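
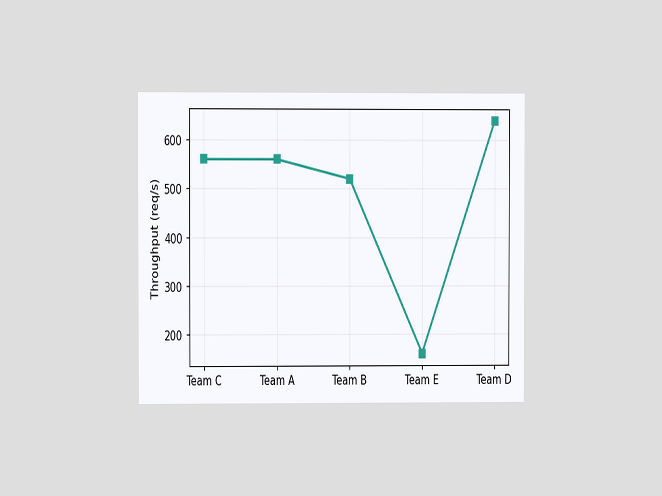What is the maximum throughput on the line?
The chart is viewed at a slight angle. The highest point is at Team D, and reading across to the y-axis gives 640req/s.

640req/s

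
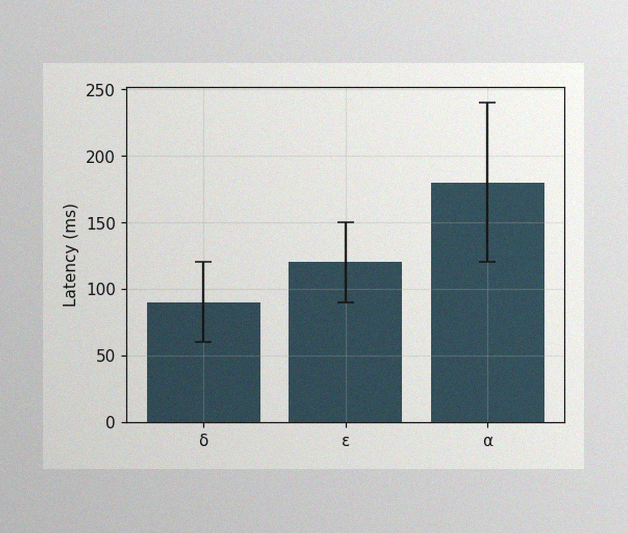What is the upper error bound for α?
The image has some photo noise and uneven lighting. The α bar's upper whisker reaches 240ms.

240ms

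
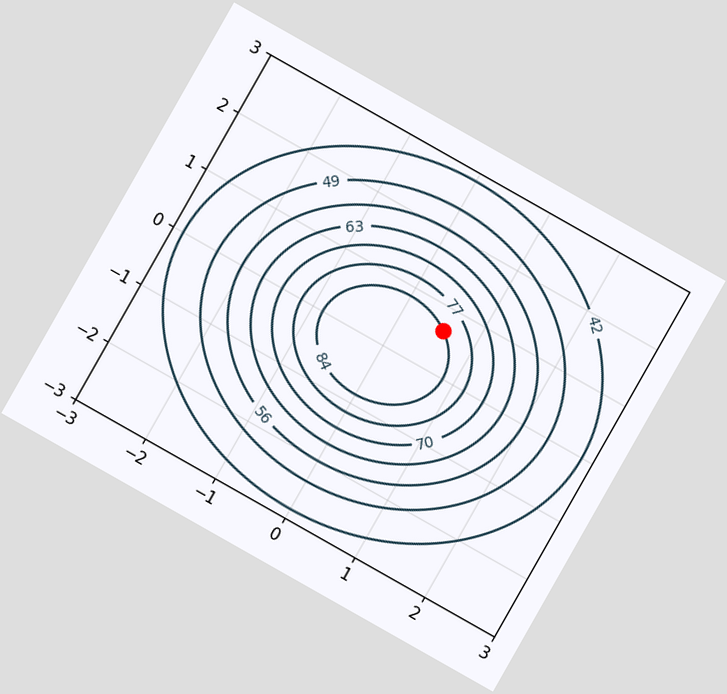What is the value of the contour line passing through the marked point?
84

The chart is tilted about 30° clockwise. The marked point sits on the contour labelled 84.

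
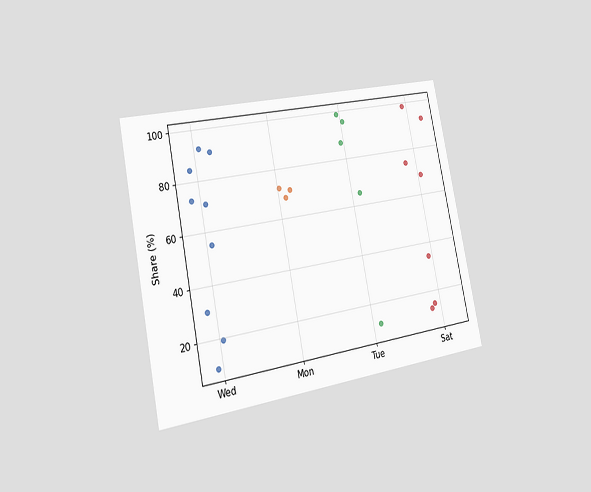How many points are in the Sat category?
7

The chart is tilted about 11° counter-clockwise and viewed slightly from the left. Counting the markers in the Sat column gives 7.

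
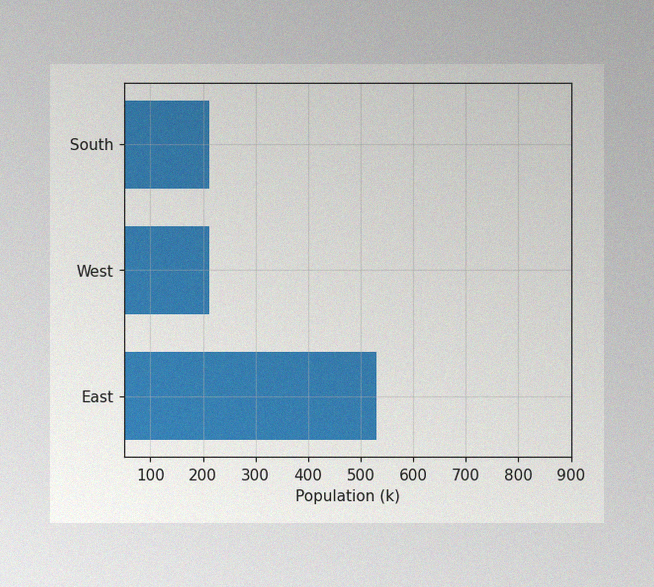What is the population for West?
212k

The image has some photo noise and uneven lighting. Reading along the chart's x-axis, the West bar reaches 212k.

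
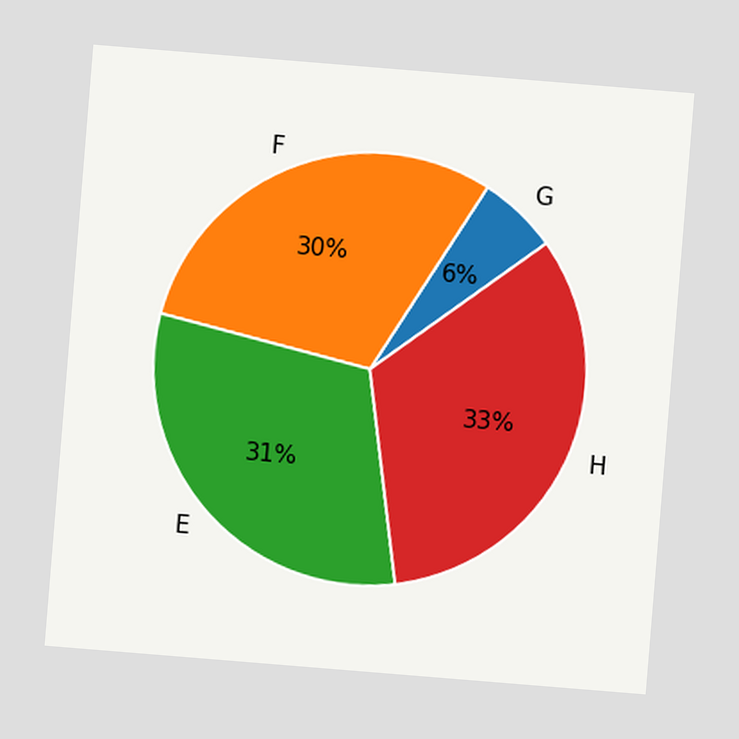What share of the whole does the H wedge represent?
The chart is tilted about 5° clockwise. The H slice takes up 33% of the pie.

33%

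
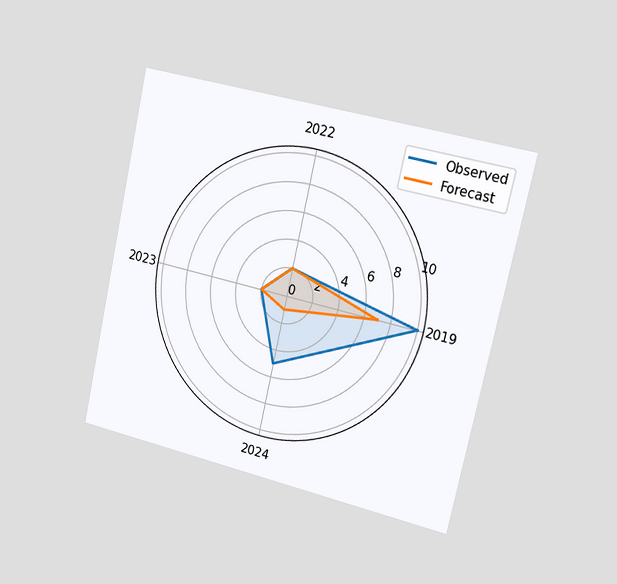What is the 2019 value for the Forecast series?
7

The chart is tilted about 12° clockwise and viewed slightly from the right. On the 2019 axis, Forecast reaches 7.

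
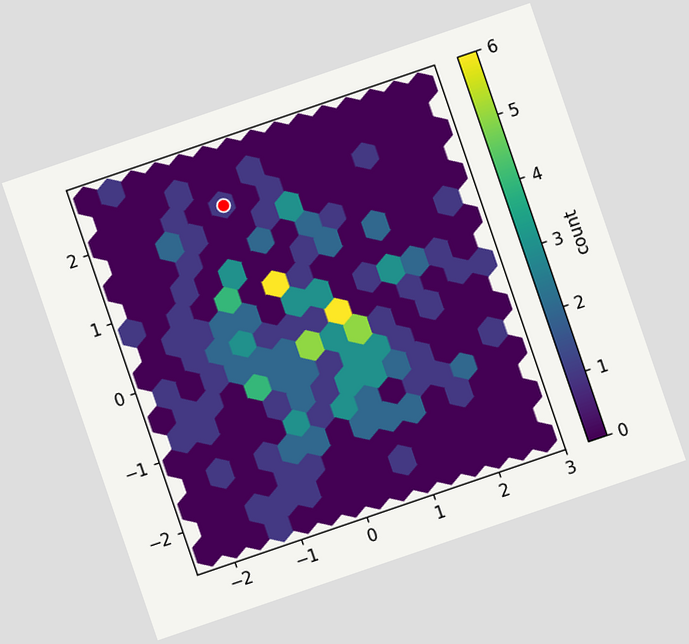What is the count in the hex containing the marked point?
1

The chart is tilted about 19° counter-clockwise. The marked hex reads 1 on the colorbar.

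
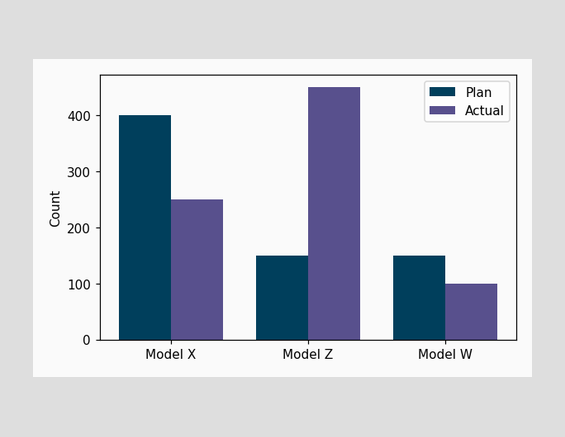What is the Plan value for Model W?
The Plan bar at Model W reaches 150 on the y-axis.

150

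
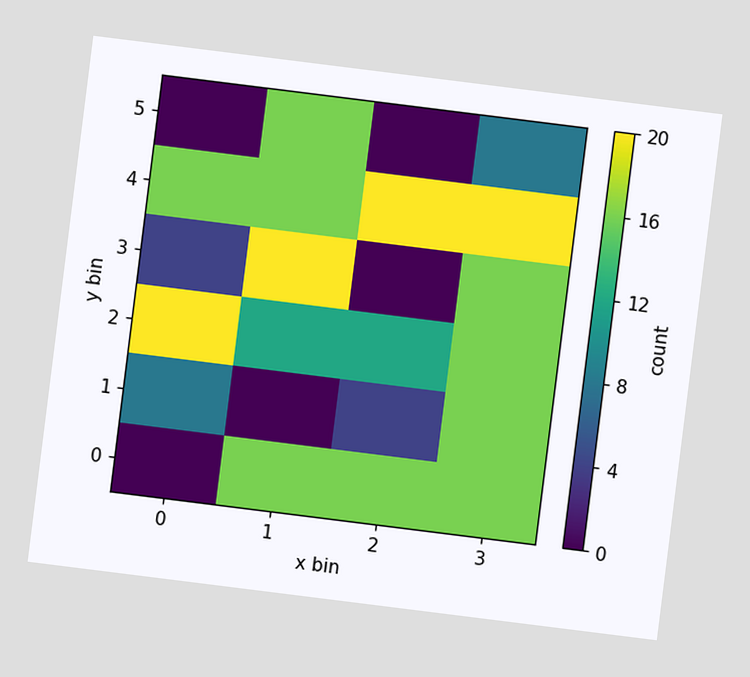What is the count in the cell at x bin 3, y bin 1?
The chart is tilted about 7° clockwise. Matching the cell (3, 1) against the colorbar gives 16.

16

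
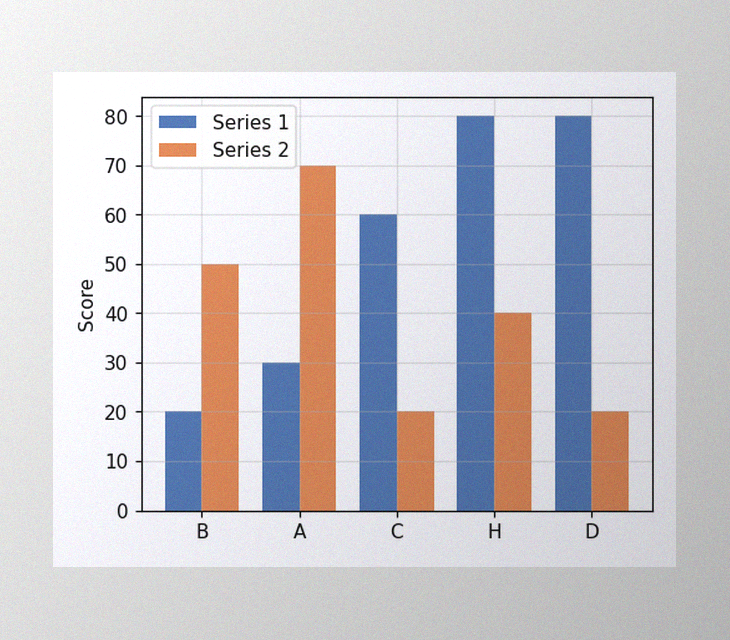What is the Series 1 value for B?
The image has some photo noise and uneven lighting. The Series 1 bar at B reaches 20 on the y-axis.

20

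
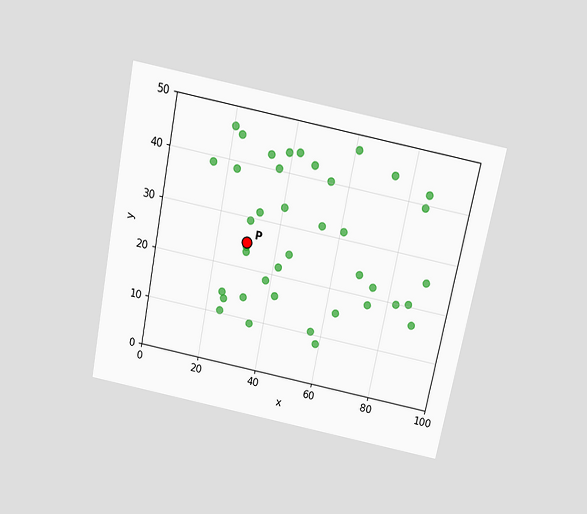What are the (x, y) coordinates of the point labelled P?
The chart is tilted about 11° clockwise and viewed slightly from above. Following the gridlines from P to each axis, P sits at (30, 25).

(30, 25)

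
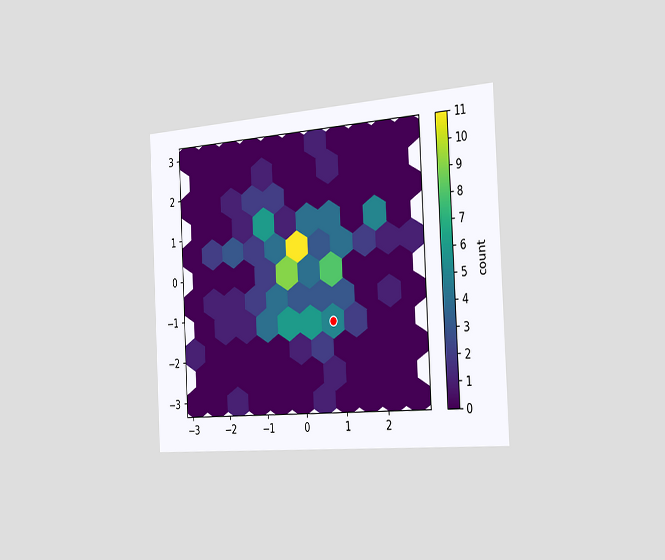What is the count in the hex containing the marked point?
The chart is tilted about 3° counter-clockwise and viewed slightly from the right. The marked hex reads 5 on the colorbar.

5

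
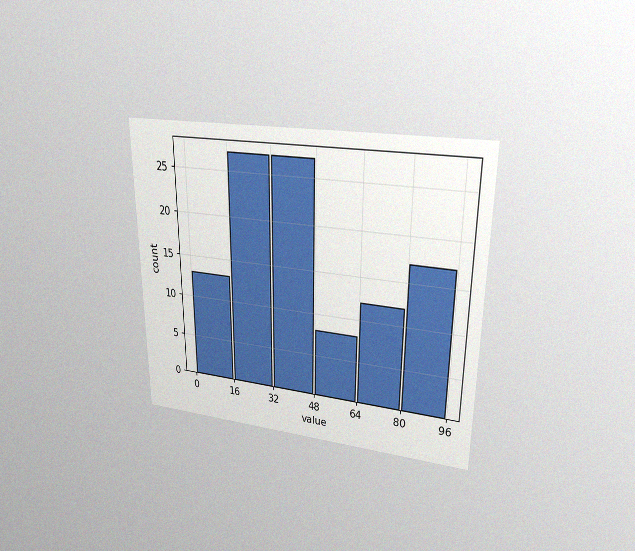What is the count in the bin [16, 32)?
27

The chart is viewed at a slight angle, with some photo noise. The [16, 32) bin has height 27.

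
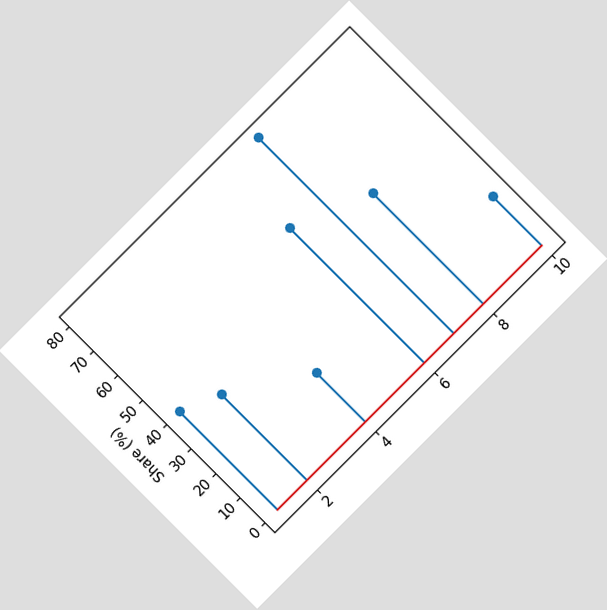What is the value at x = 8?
The chart is tilted about 45° counter-clockwise. The stem at x=8 reaches 45%.

45%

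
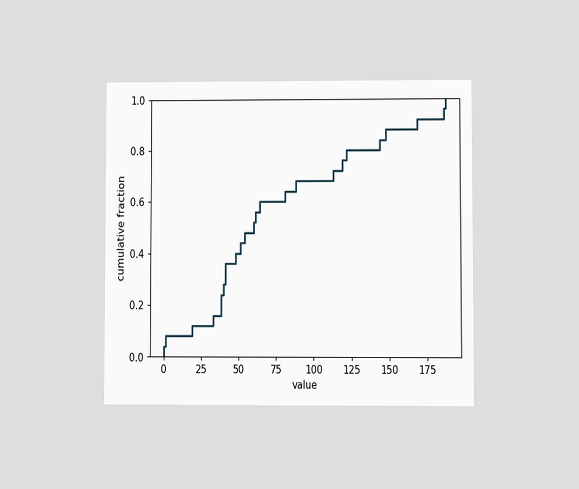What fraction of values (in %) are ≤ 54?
48%

The chart is viewed at a slight angle. At x=54 the ECDF step is at 48%.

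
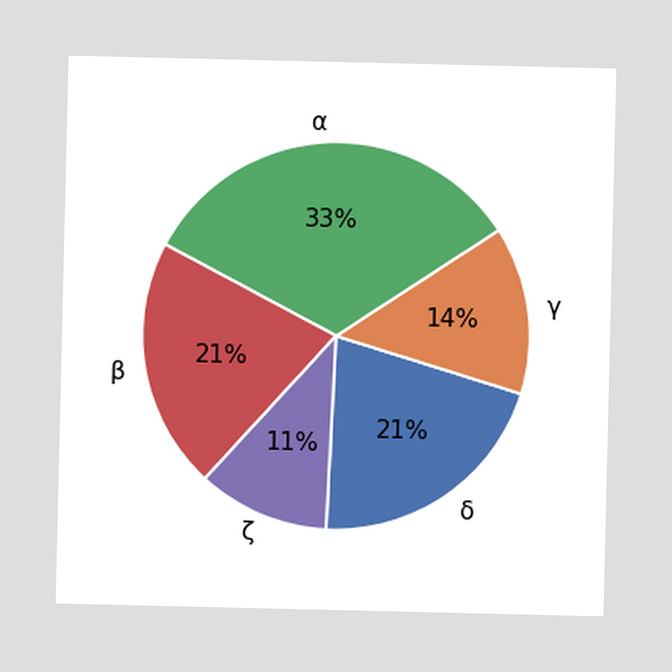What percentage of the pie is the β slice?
The β slice takes up 21% of the pie.

21%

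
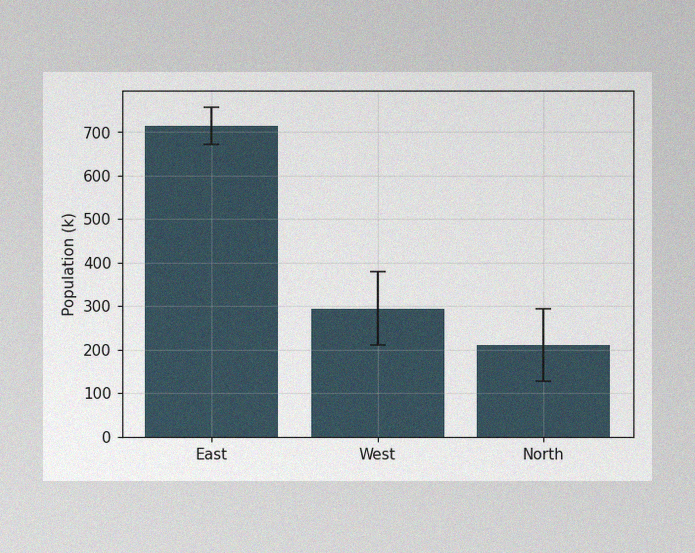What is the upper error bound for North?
The image has some photo noise and uneven lighting. The North bar's upper whisker reaches 294k.

294k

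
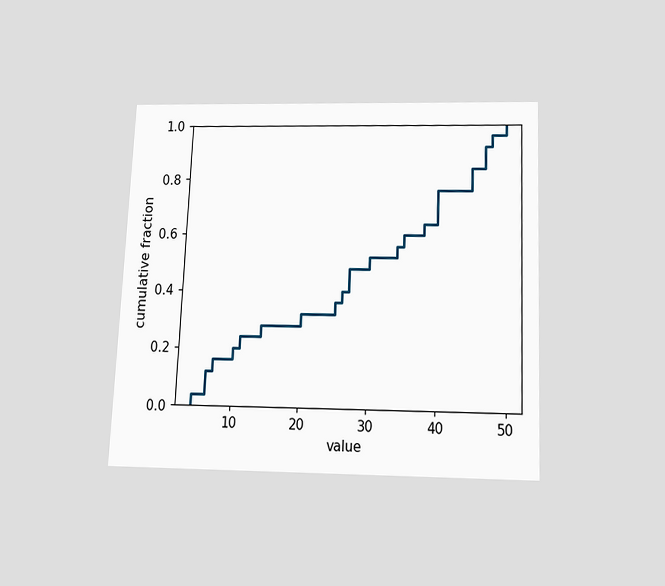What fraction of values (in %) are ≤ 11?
The chart is tilted about 2° clockwise and viewed slightly from below. At x=11 the ECDF step is at 24%.

24%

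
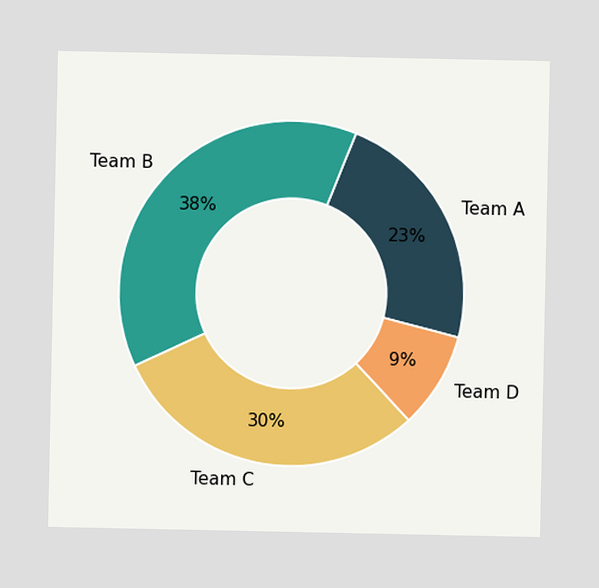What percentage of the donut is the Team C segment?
30%

The Team C segment takes up 30% of the ring.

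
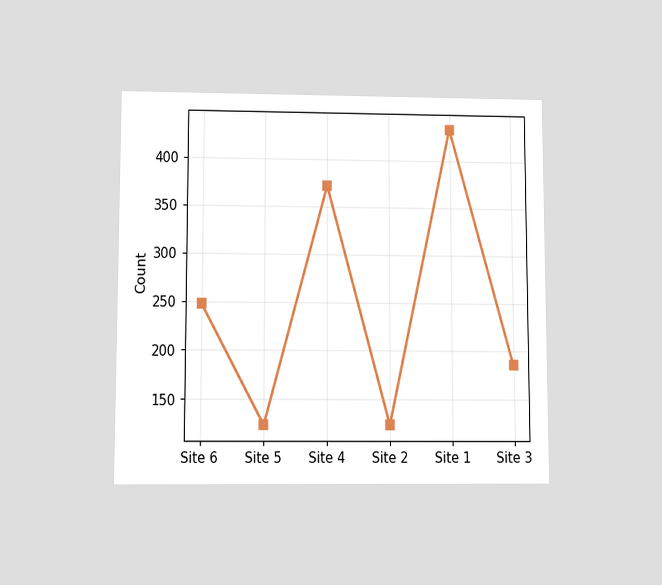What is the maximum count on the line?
434

The chart is viewed slightly from below. The highest point is at Site 1, and reading across to the y-axis gives 434.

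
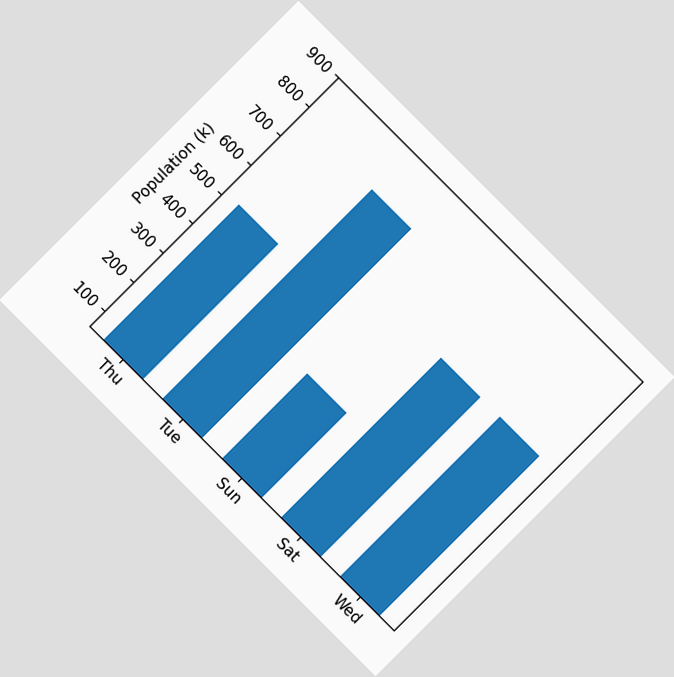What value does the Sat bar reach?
The chart is tilted about 45° clockwise. Reading along the chart's y-axis, the Sat bar reaches 595k.

595k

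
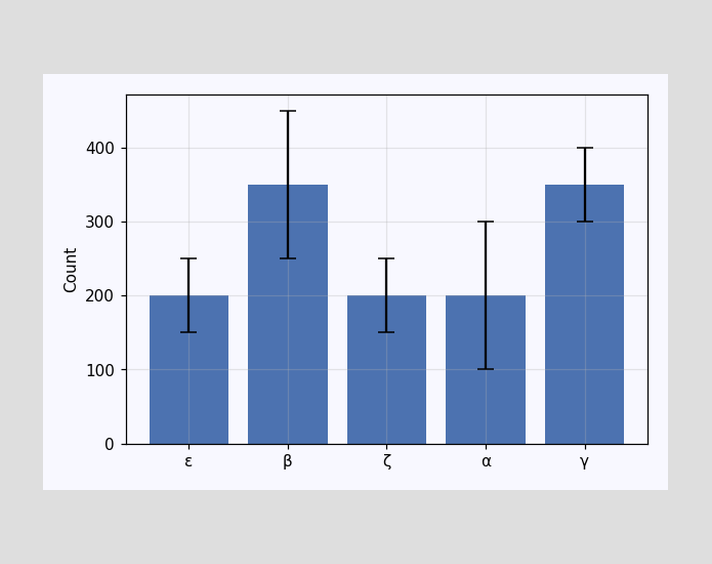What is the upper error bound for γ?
400

The γ bar's upper whisker reaches 400.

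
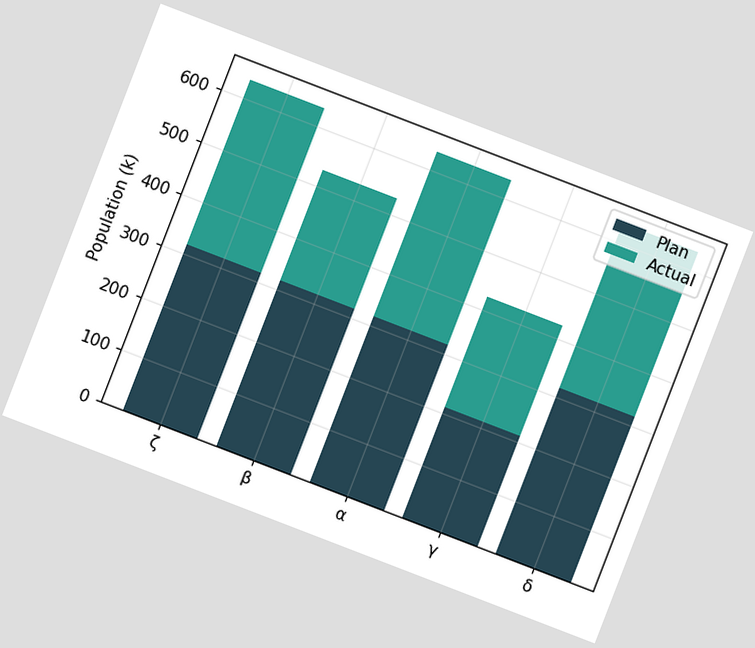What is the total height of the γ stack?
424k

The chart is tilted about 21° clockwise. The γ stack's top reaches 424k on the y-axis.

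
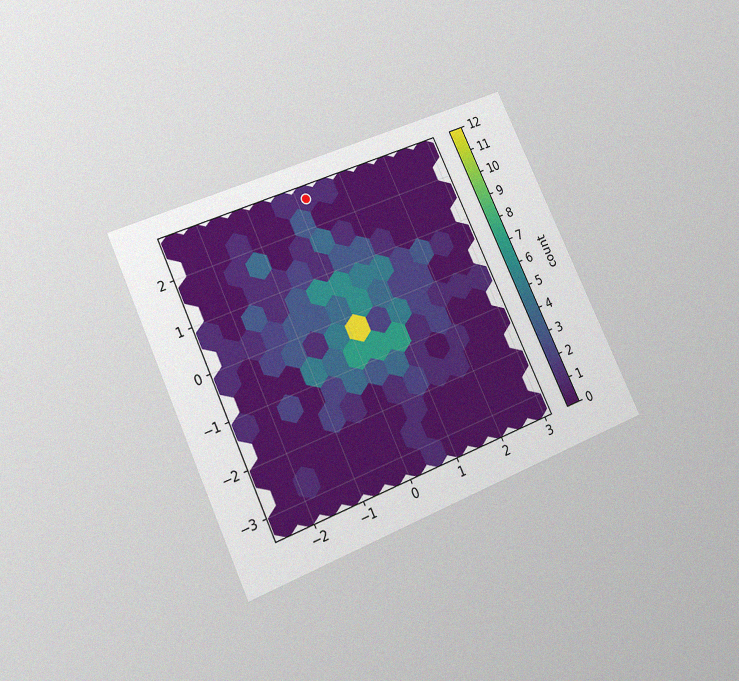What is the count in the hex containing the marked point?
The chart is tilted about 25° counter-clockwise and viewed at a slight angle, with some photo noise. The marked hex reads 1 on the colorbar.

1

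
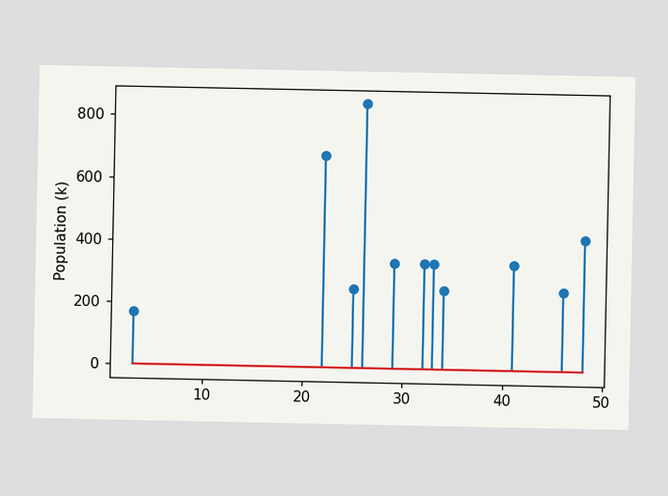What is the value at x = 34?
255k

The stem at x=34 reaches 255k.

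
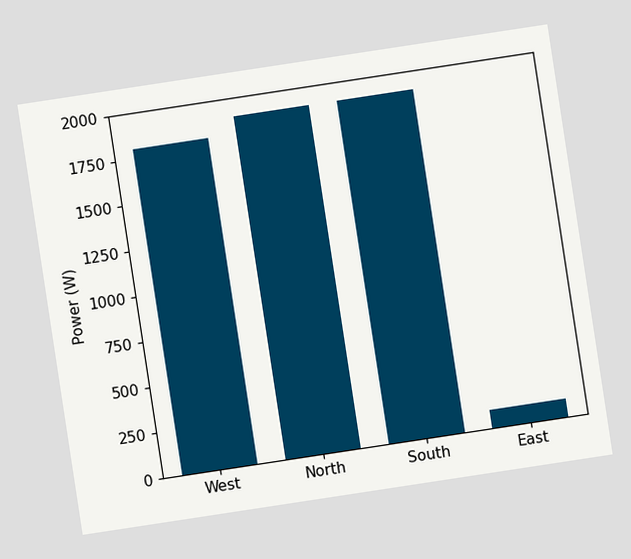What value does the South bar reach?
1900W

The chart is tilted about 9° counter-clockwise. Reading along the chart's y-axis, the South bar reaches 1900W.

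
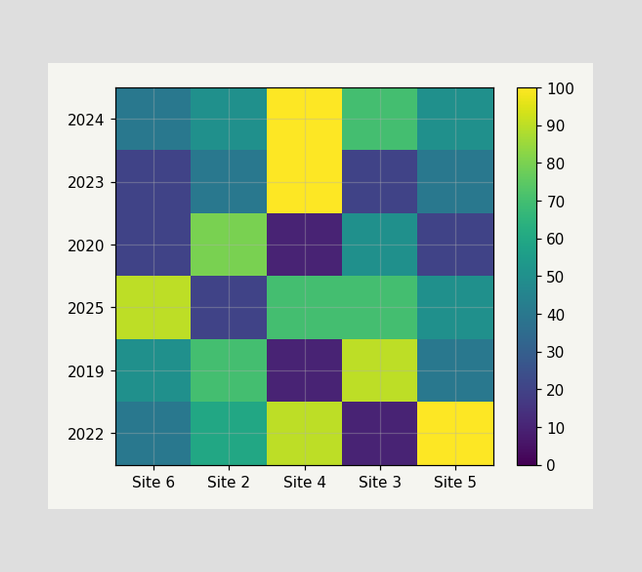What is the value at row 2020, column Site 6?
20

Matching cell (2020, Site 6) against the colorbar gives 20.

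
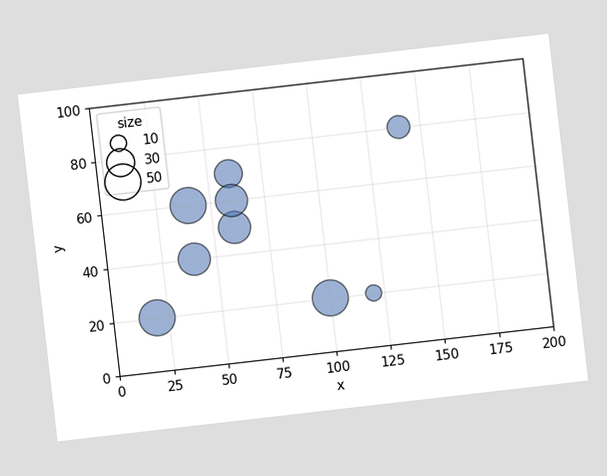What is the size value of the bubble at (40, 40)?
40

The chart is tilted about 7° counter-clockwise. Matching the bubble at (40, 40) against the size legend gives 40.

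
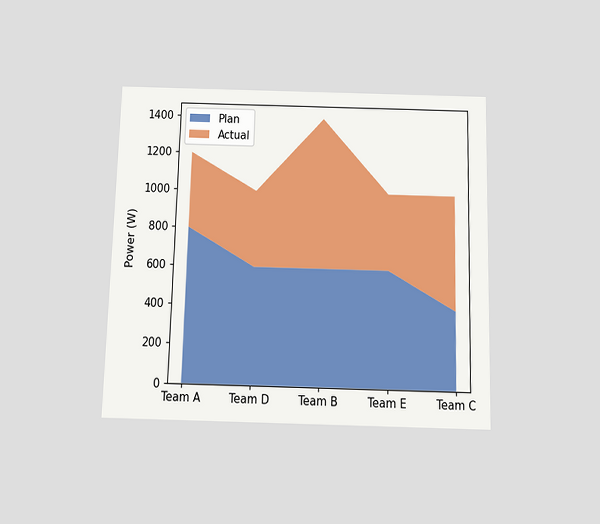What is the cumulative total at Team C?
The chart is viewed slightly from below. The stacked total at Team C reaches 1000W.

1000W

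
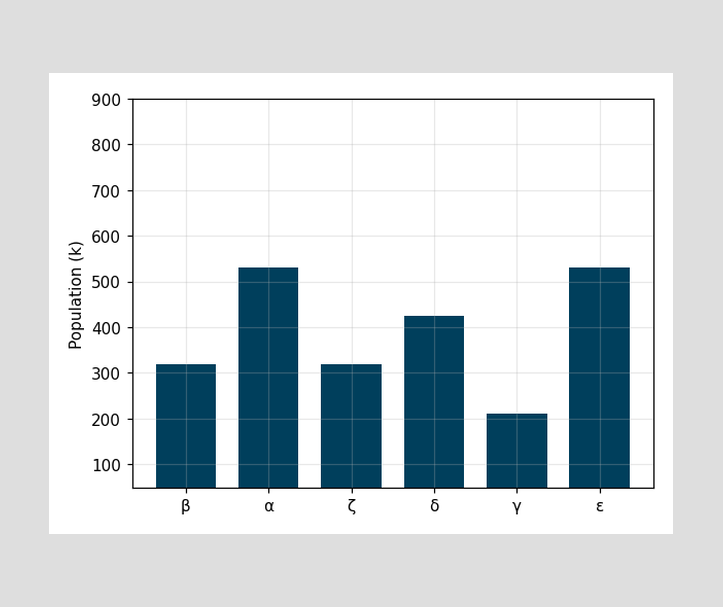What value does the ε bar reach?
Reading along the chart's y-axis, the ε bar reaches 530k.

530k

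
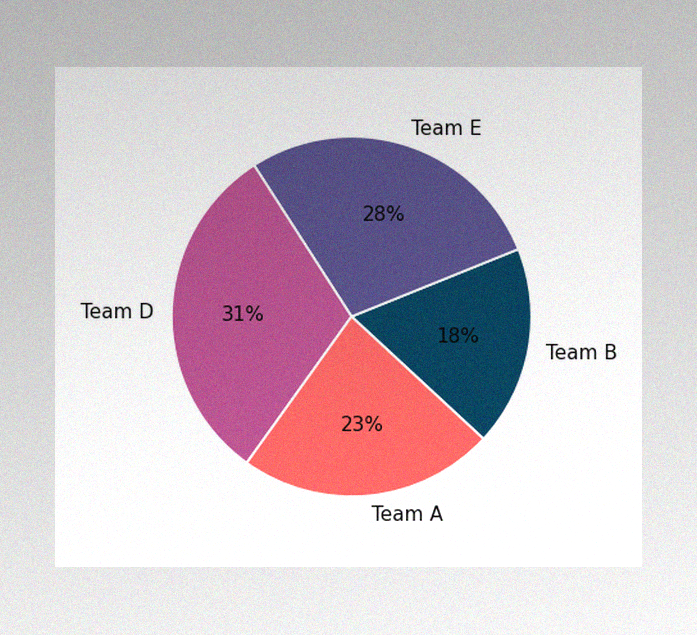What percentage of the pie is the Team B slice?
The image has some photo noise and uneven lighting. The Team B slice takes up 18% of the pie.

18%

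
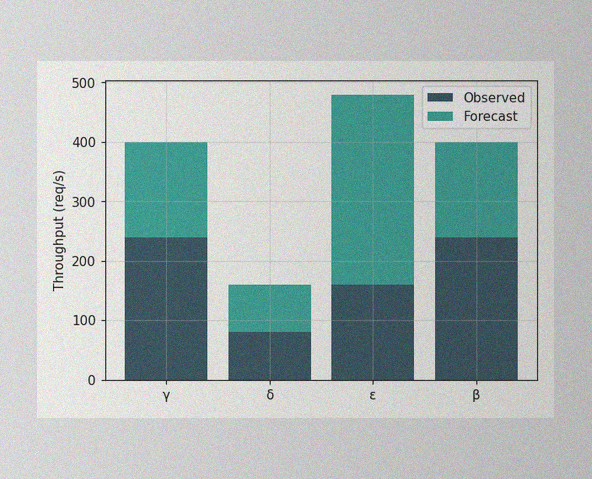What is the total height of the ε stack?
The image has some photo noise and uneven lighting. The ε stack's top reaches 480req/s on the y-axis.

480req/s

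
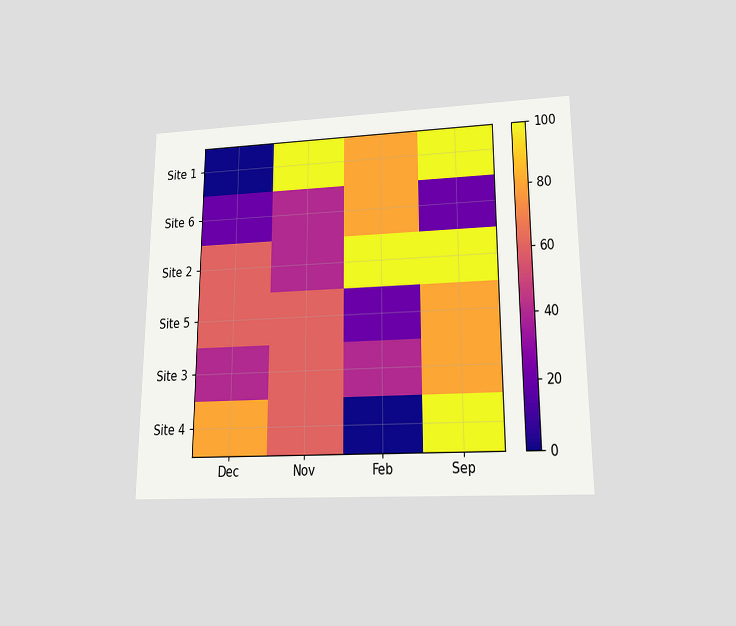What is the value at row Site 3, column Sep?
80

The chart is viewed slightly from below. Matching cell (Site 3, Sep) against the colorbar gives 80.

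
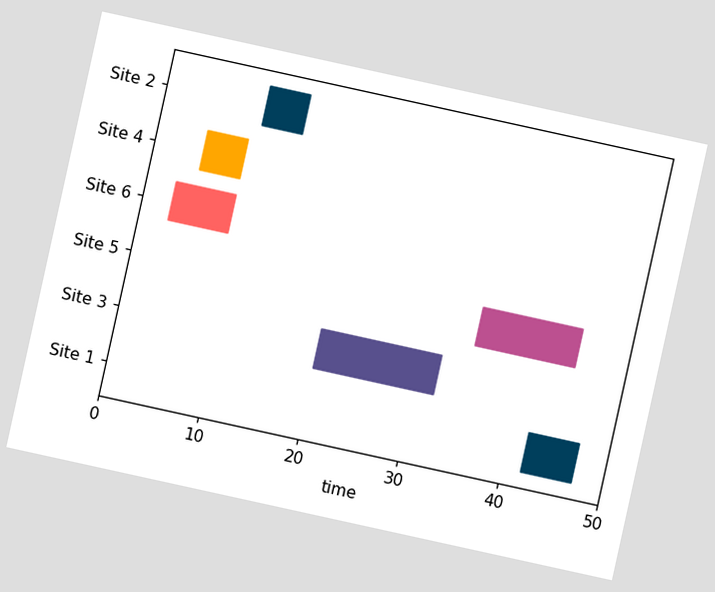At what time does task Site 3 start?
The chart is tilted about 12° clockwise. The Site 3 bar begins at t=20.

20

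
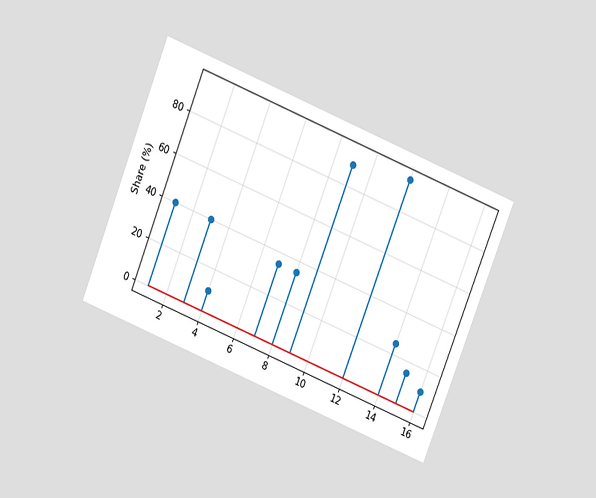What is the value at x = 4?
The chart is tilted about 22° clockwise and viewed at a slight angle. The stem at x=4 reaches 10%.

10%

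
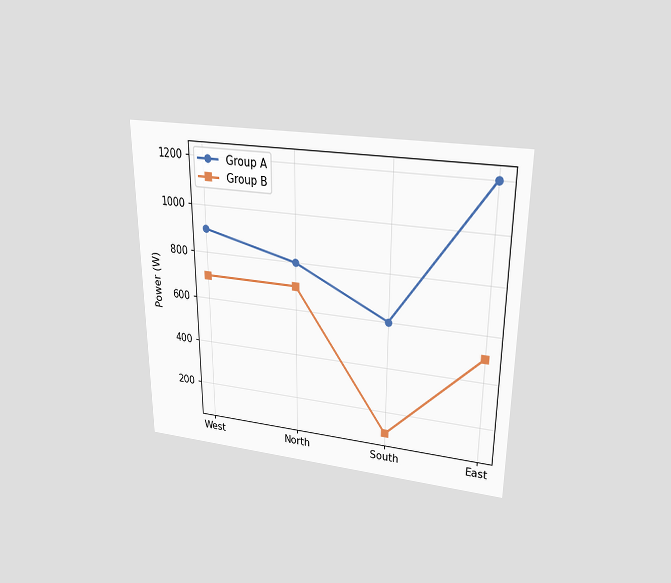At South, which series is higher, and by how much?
The chart is viewed slightly from above. At South, Group A sits above the other line by 500W.

Group A, by 500W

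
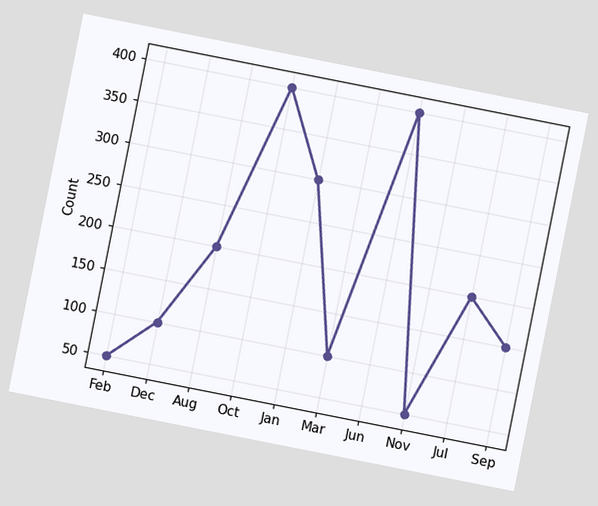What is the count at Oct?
400

The chart is tilted about 11° clockwise. At Oct, the line is at 400.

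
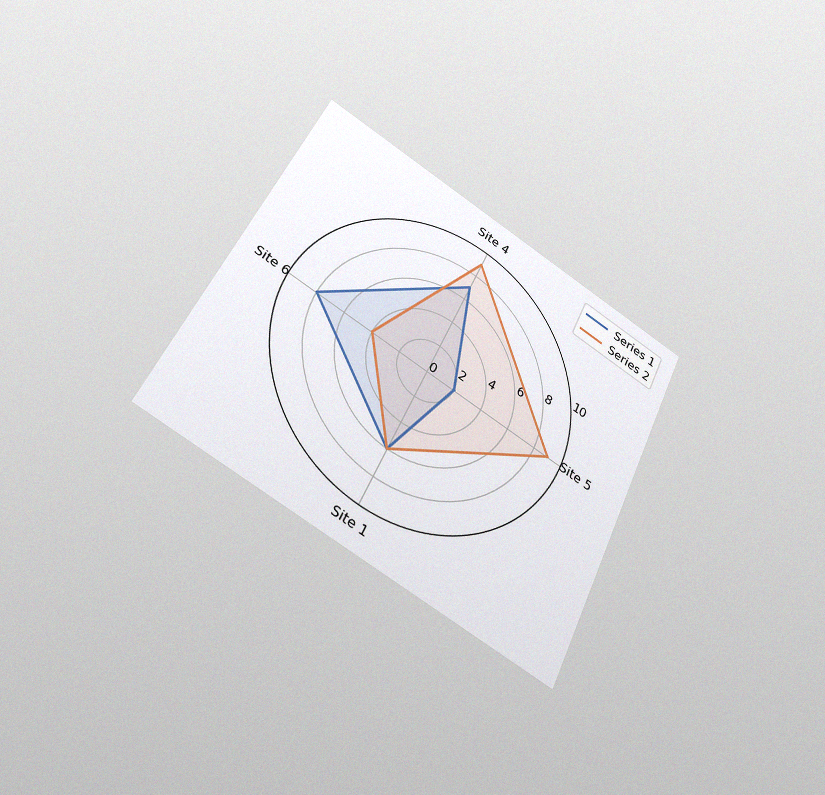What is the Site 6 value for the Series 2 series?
The chart is tilted about 25° clockwise and viewed slightly from below, with some photo noise. On the Site 6 axis, Series 2 reaches 4.

4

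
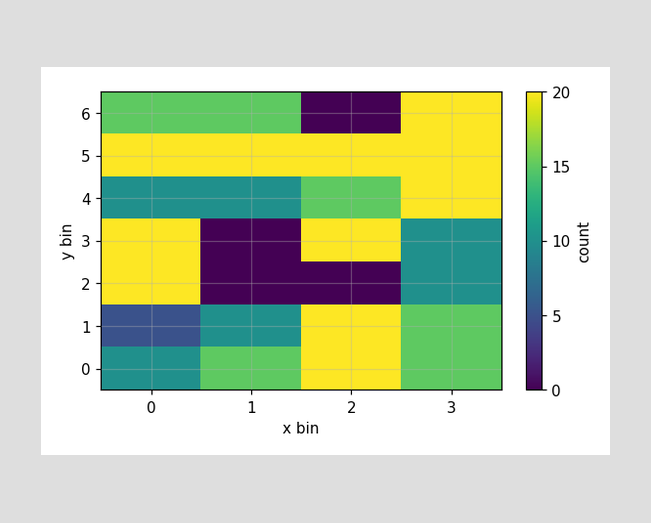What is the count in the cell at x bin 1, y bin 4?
10

Matching the cell (1, 4) against the colorbar gives 10.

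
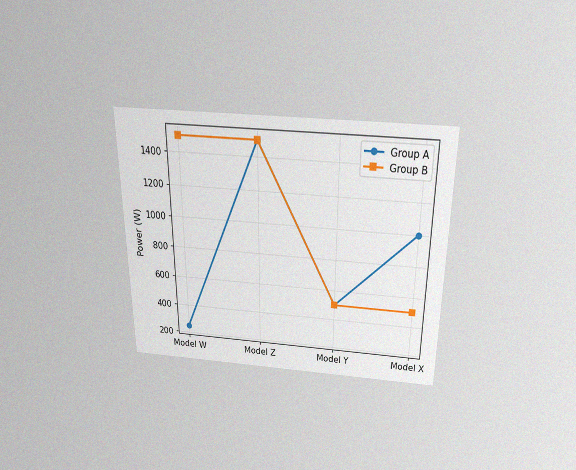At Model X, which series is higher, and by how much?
The chart is viewed slightly from above, with some photo noise. At Model X, Group A sits above the other line by 500W.

Group A, by 500W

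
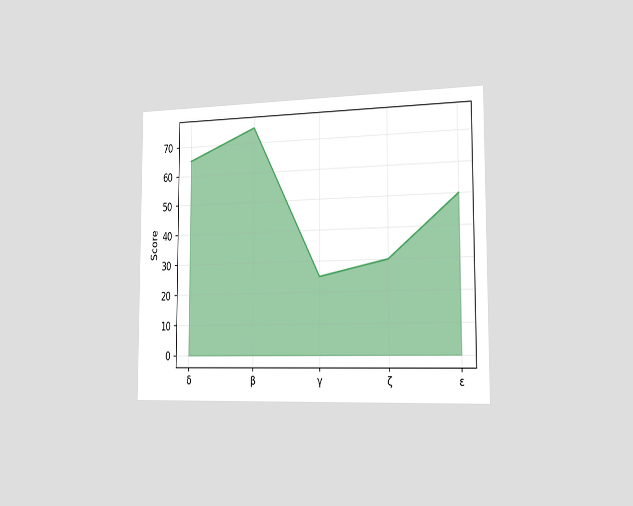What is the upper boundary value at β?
The chart is viewed slightly from the right. At β the upper boundary is at 75.

75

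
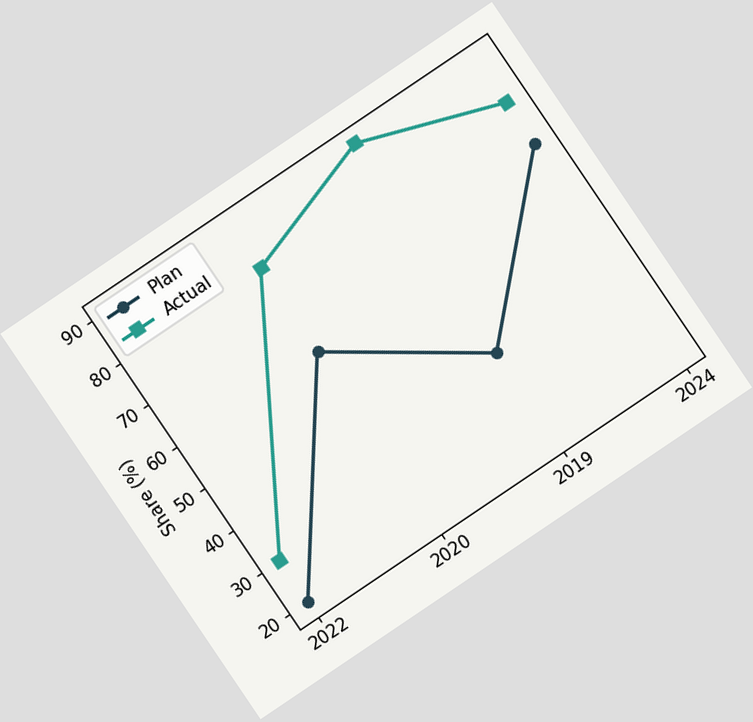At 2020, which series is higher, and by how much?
The chart is tilted about 34° counter-clockwise. At 2020, Actual sits above the other line by 20%.

Actual, by 20%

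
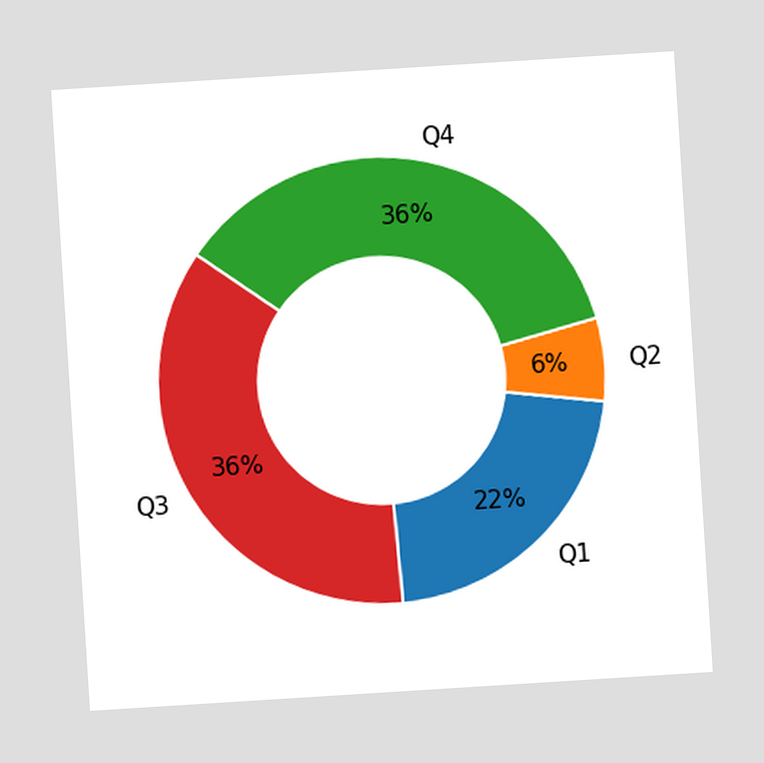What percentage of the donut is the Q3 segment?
36%

The chart is tilted about 4° counter-clockwise. The Q3 segment takes up 36% of the ring.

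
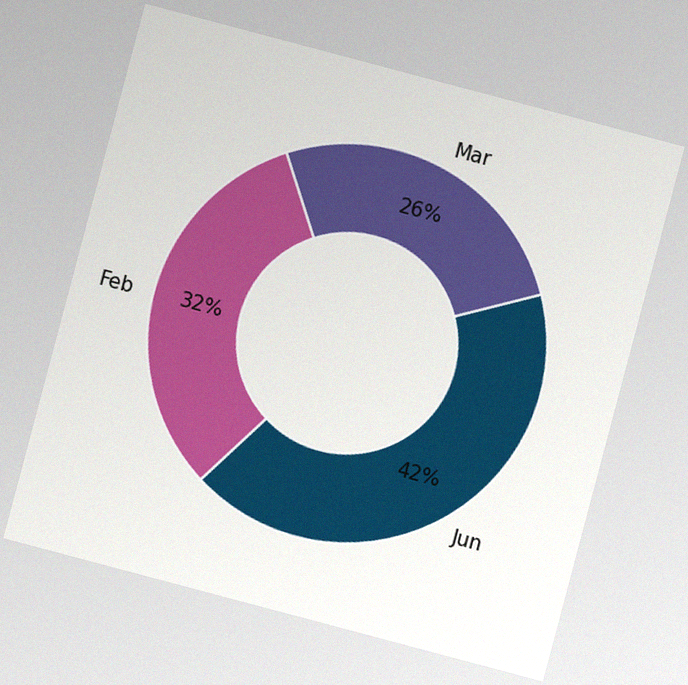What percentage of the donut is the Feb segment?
32%

The chart is tilted about 15° clockwise, with some photo noise. The Feb segment takes up 32% of the ring.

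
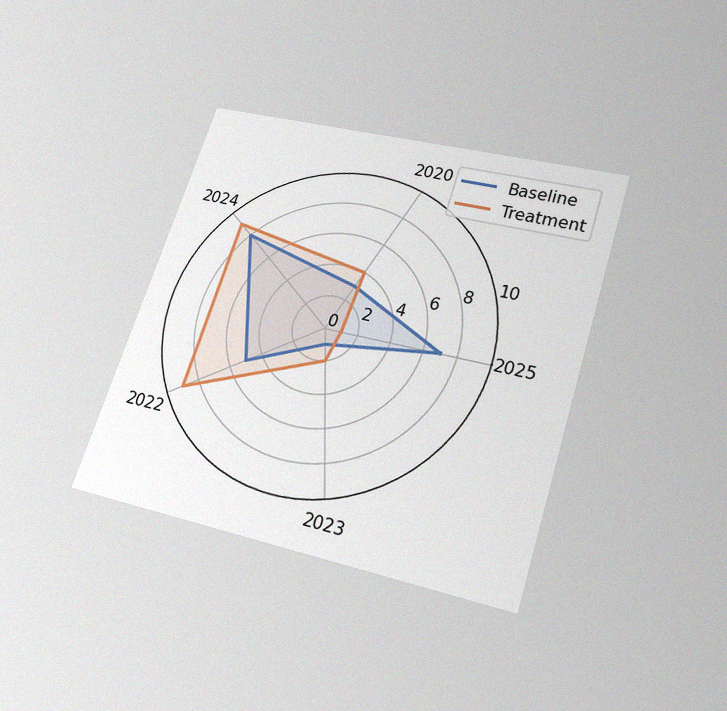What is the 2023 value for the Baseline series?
1

The chart is tilted about 18° clockwise and viewed slightly from below, with some photo noise. On the 2023 axis, Baseline reaches 1.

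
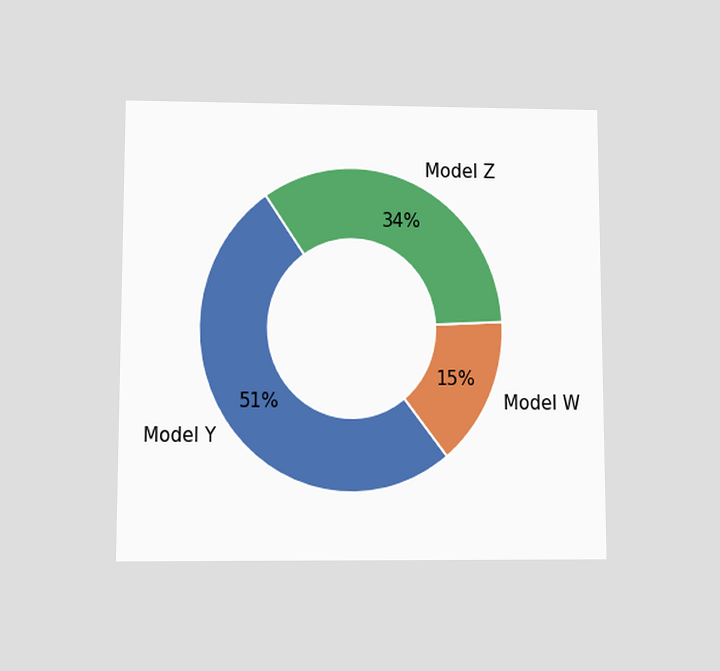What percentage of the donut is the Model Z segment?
34%

The chart is viewed slightly from below. The Model Z segment takes up 34% of the ring.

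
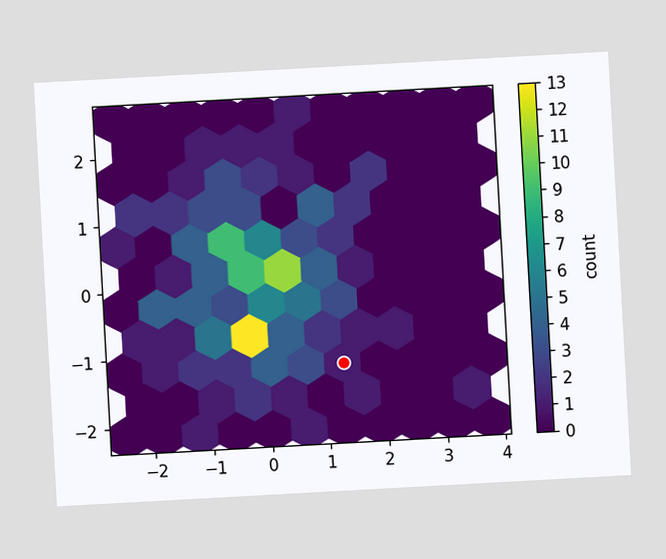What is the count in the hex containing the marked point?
1

The chart is tilted about 3° counter-clockwise. The marked hex reads 1 on the colorbar.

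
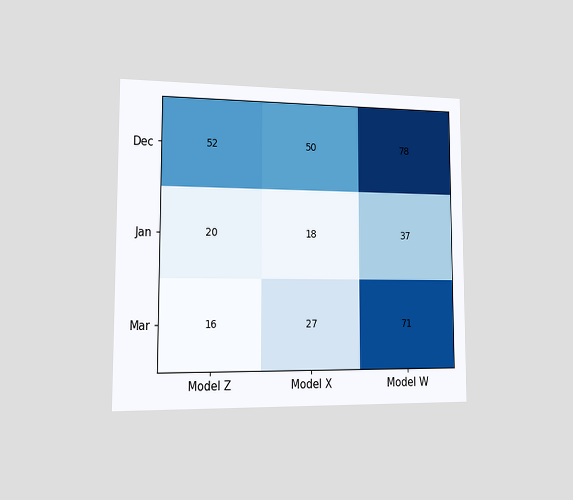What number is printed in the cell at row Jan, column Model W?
37

The chart is viewed slightly from the left. The (Jan, Model W) cell reads 37.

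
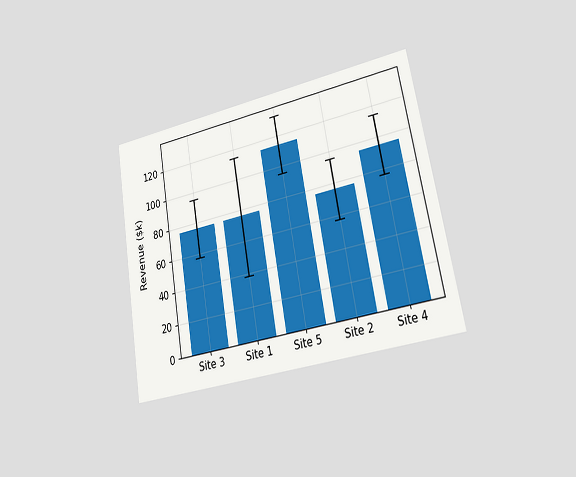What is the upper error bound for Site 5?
$133k

The chart is tilted about 10° counter-clockwise and viewed slightly from the right. The Site 5 bar's upper whisker reaches $133k.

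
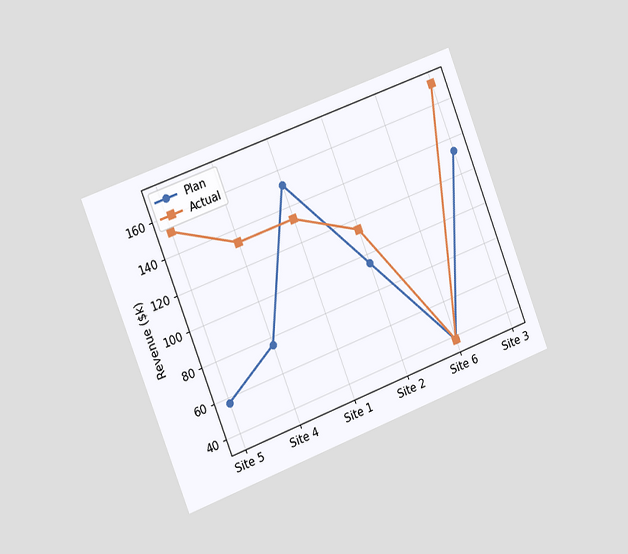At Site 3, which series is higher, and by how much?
Actual, by $38k

The chart is tilted about 21° counter-clockwise and viewed slightly from the left. At Site 3, Actual sits above the other line by $38k.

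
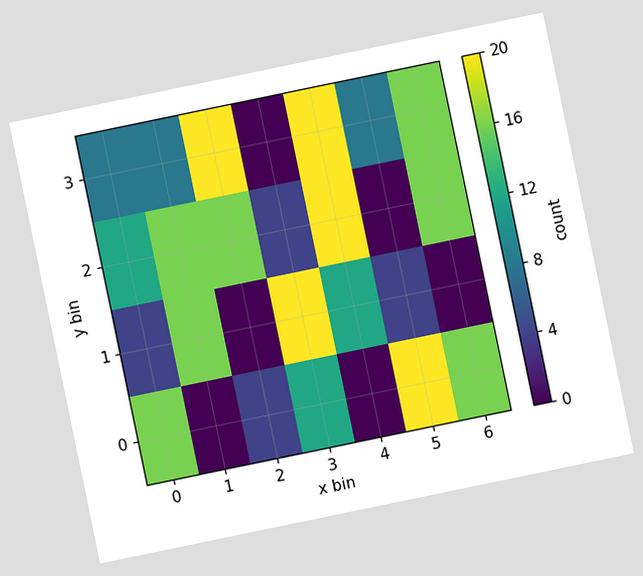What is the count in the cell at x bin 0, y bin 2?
The chart is tilted about 12° counter-clockwise. Matching the cell (0, 2) against the colorbar gives 12.

12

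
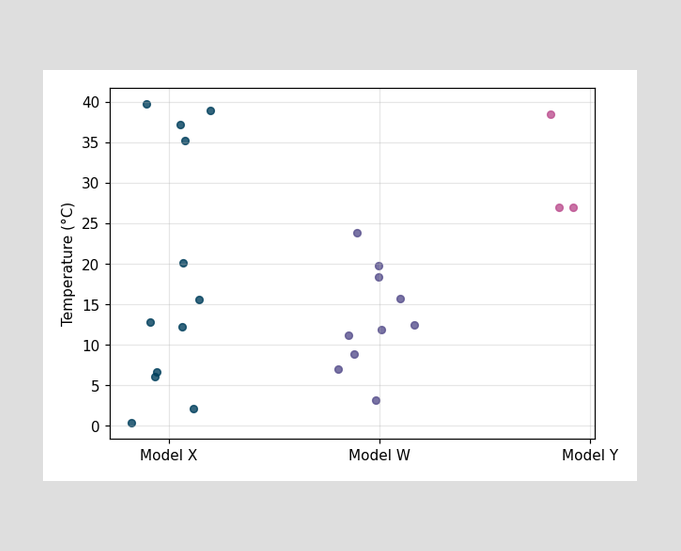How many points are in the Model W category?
Counting the markers in the Model W column gives 10.

10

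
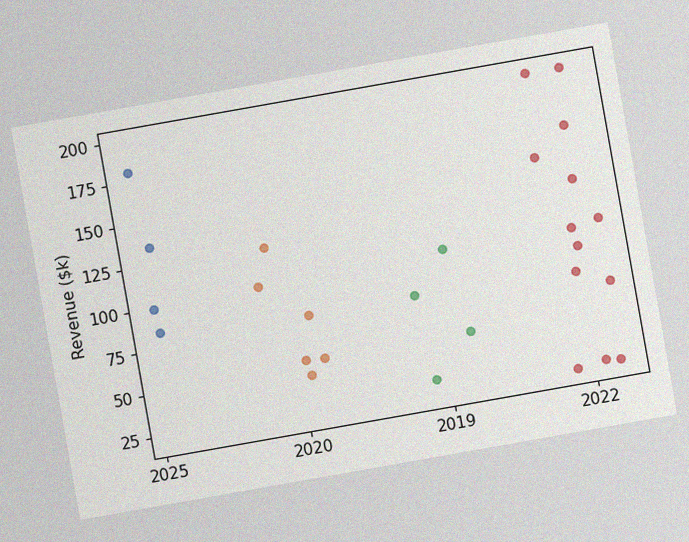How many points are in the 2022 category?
13

The chart is tilted about 10° counter-clockwise, with some photo noise. Counting the markers in the 2022 column gives 13.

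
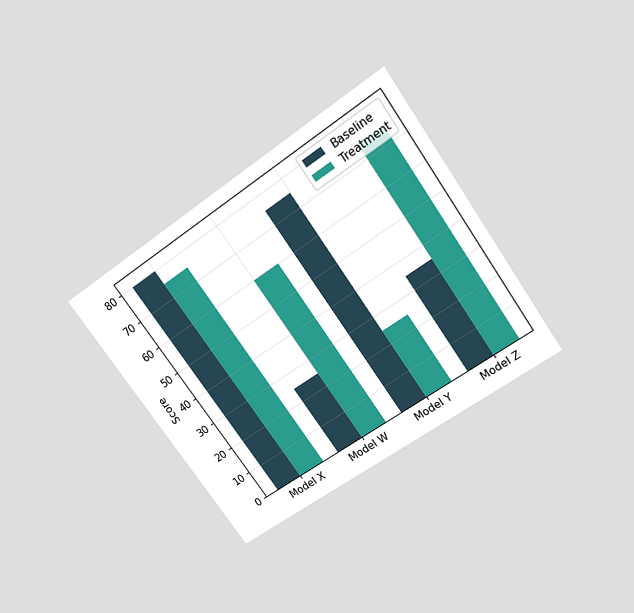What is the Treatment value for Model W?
The chart is tilted about 35° counter-clockwise and viewed slightly from above. The Treatment bar at Model W reaches 60 on the y-axis.

60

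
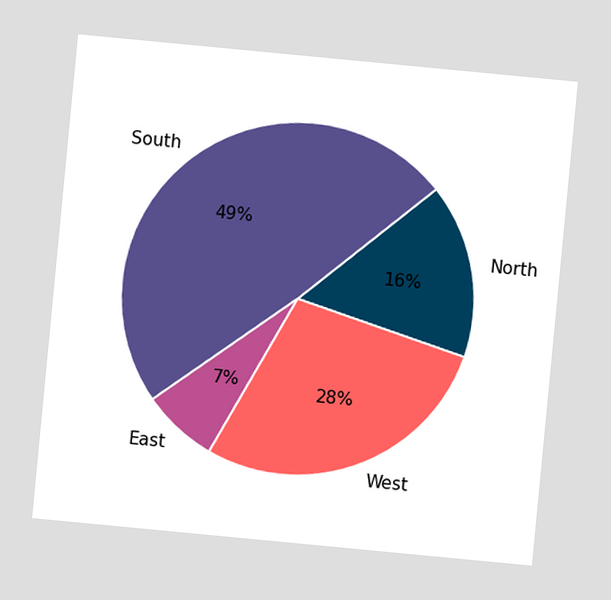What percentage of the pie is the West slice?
28%

The chart is tilted about 5° clockwise. The West slice takes up 28% of the pie.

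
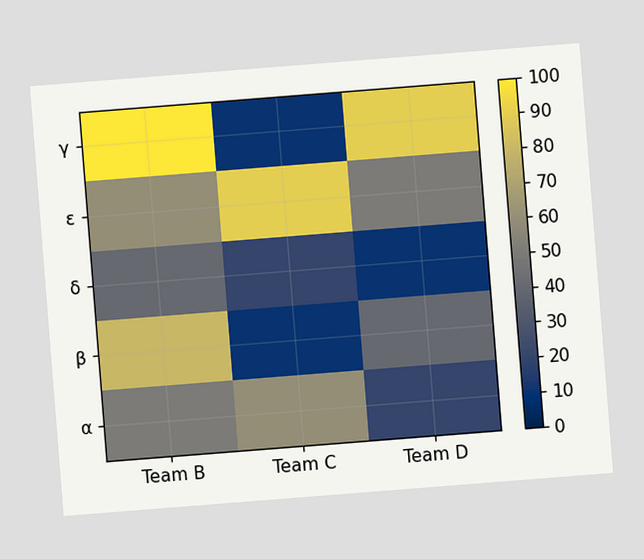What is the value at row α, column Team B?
The chart is tilted about 4° counter-clockwise. Matching cell (α, Team B) against the colorbar gives 50.

50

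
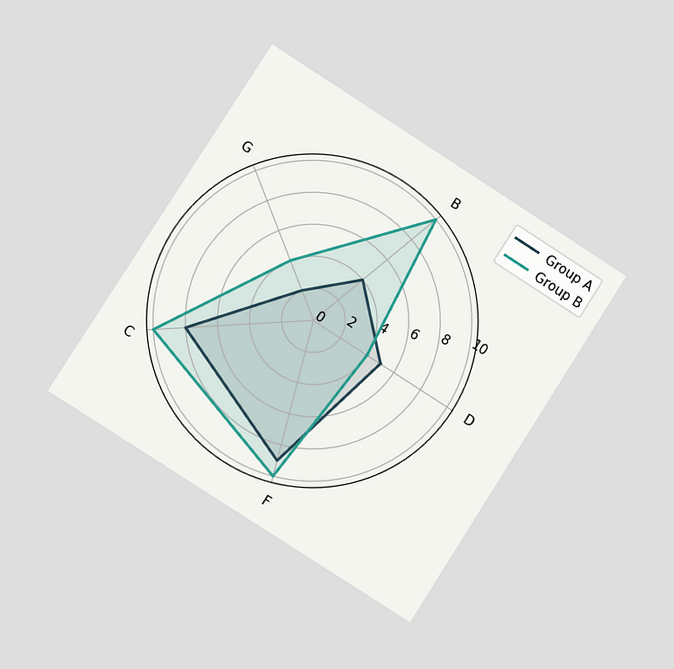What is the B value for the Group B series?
The chart is tilted about 33° clockwise and viewed at a slight angle. On the B axis, Group B reaches 10.

10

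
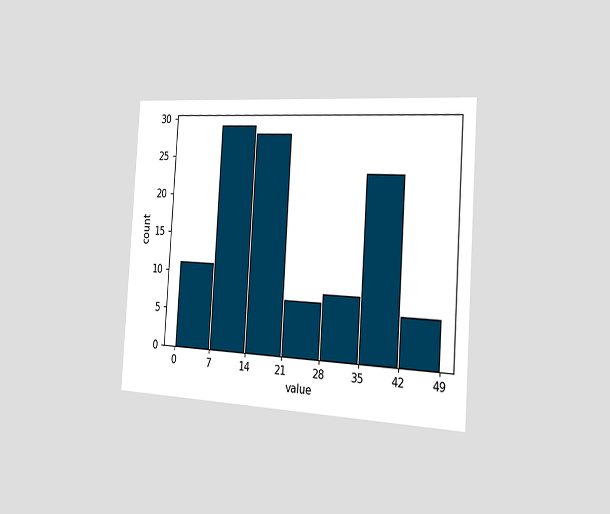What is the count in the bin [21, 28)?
7

The chart is tilted about 4° clockwise and viewed slightly from the right. The [21, 28) bin has height 7.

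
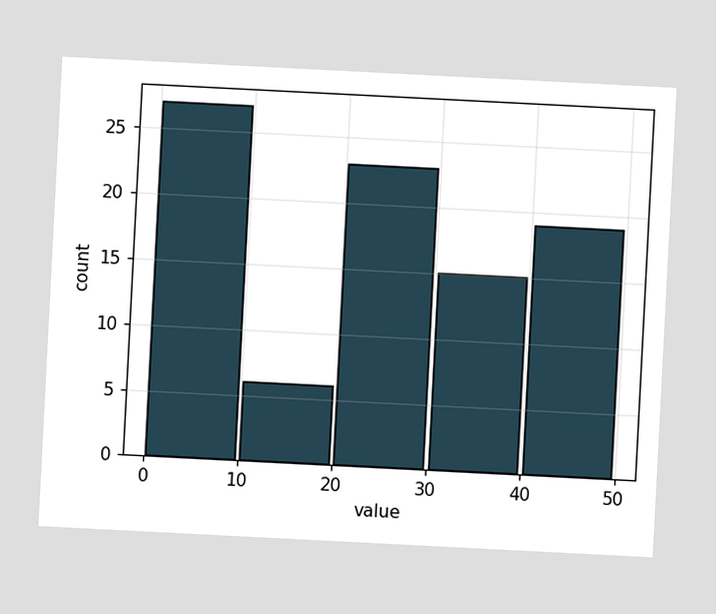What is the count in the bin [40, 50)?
19

The chart is tilted about 3° clockwise. The [40, 50) bin has height 19.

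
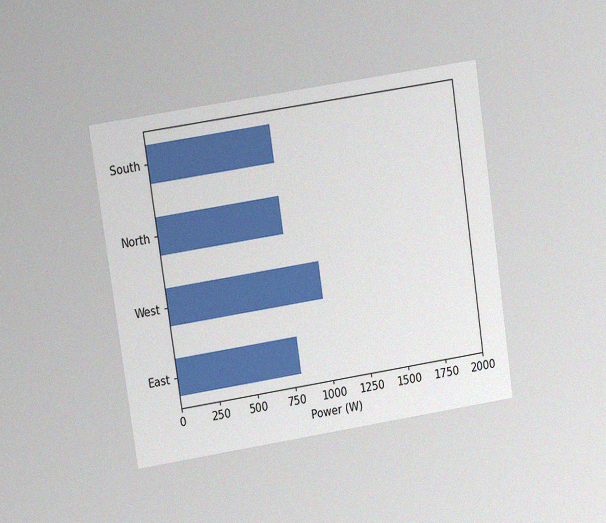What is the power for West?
1000W

The chart is tilted about 8° counter-clockwise and viewed at a slight angle, with some photo noise. Reading along the chart's x-axis, the West bar reaches 1000W.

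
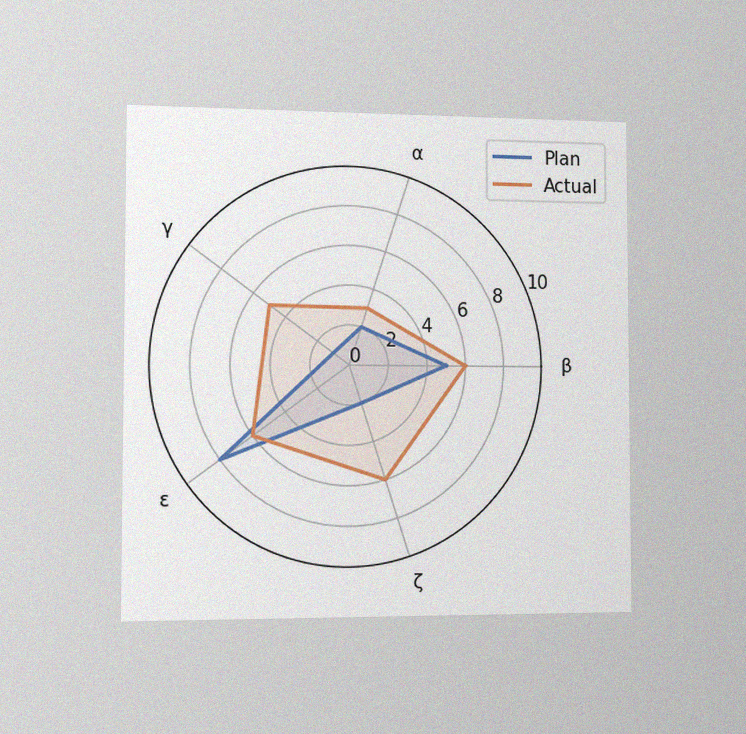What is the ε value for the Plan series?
8

The chart is viewed slightly from the left, with some photo noise. On the ε axis, Plan reaches 8.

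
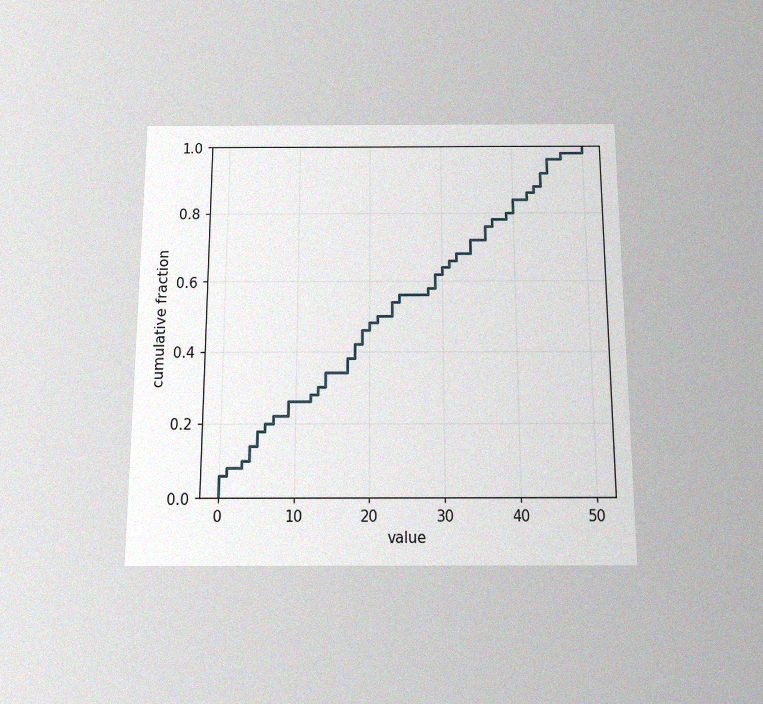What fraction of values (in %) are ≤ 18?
The chart is viewed slightly from below, with some photo noise. At x=18 the ECDF step is at 42%.

42%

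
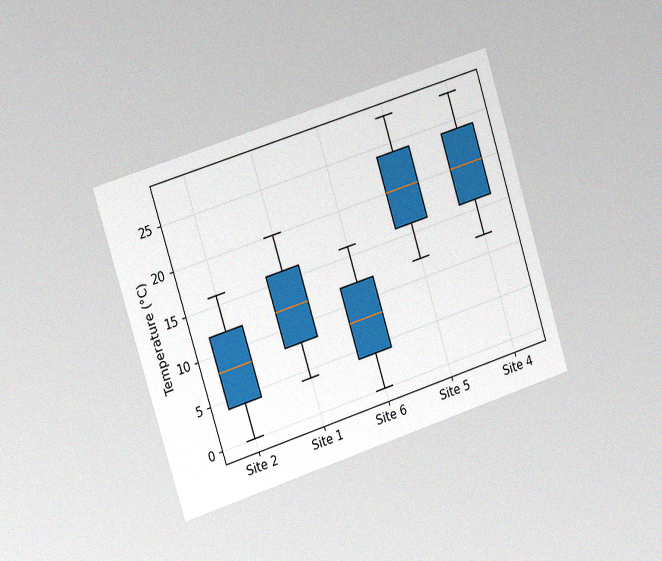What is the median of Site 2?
8°C

The chart is tilted about 17° counter-clockwise and viewed slightly from the left, with some photo noise. The median line in the Site 2 box sits at 8°C.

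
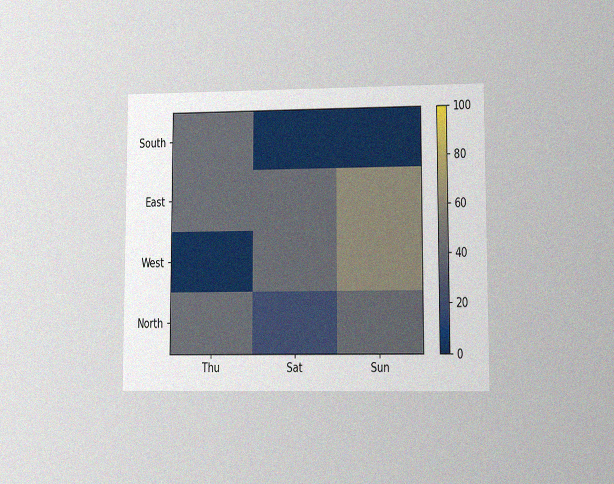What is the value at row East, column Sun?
The chart is viewed at a slight angle, with some photo noise. Matching cell (East, Sun) against the colorbar gives 60.

60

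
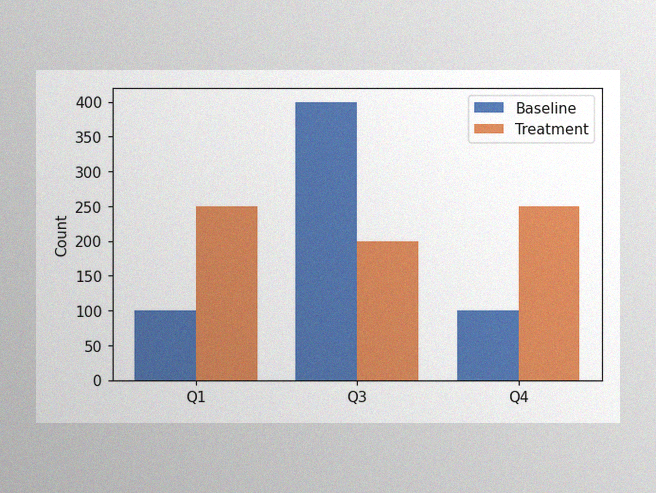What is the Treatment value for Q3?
200

The image has some photo noise and uneven lighting. The Treatment bar at Q3 reaches 200 on the y-axis.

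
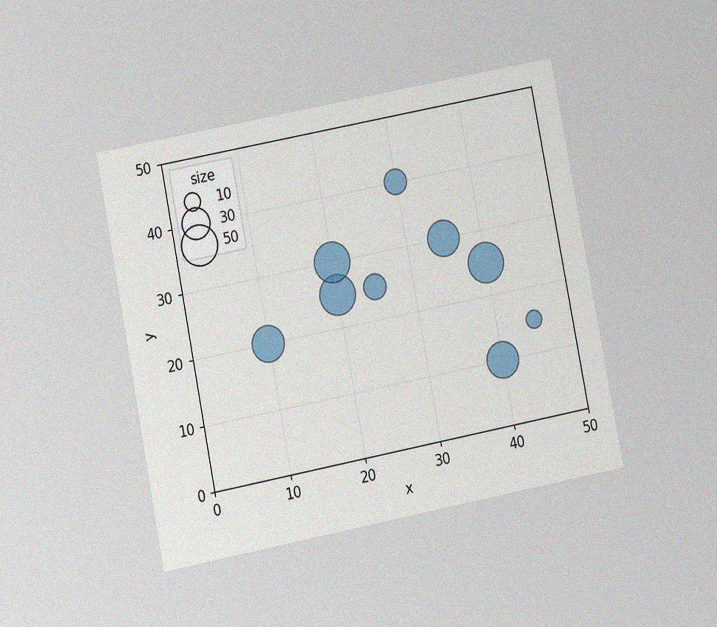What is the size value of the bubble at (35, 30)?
40

The chart is tilted about 11° counter-clockwise and viewed at a slight angle, with some photo noise. Matching the bubble at (35, 30) against the size legend gives 40.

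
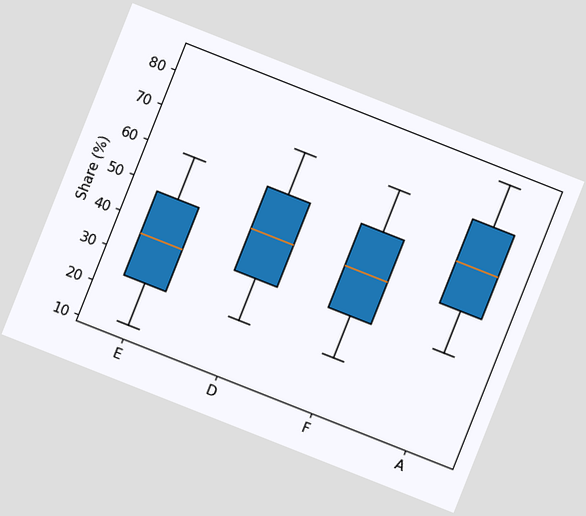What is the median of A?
The chart is tilted about 22° clockwise. The median line in the A box sits at 60%.

60%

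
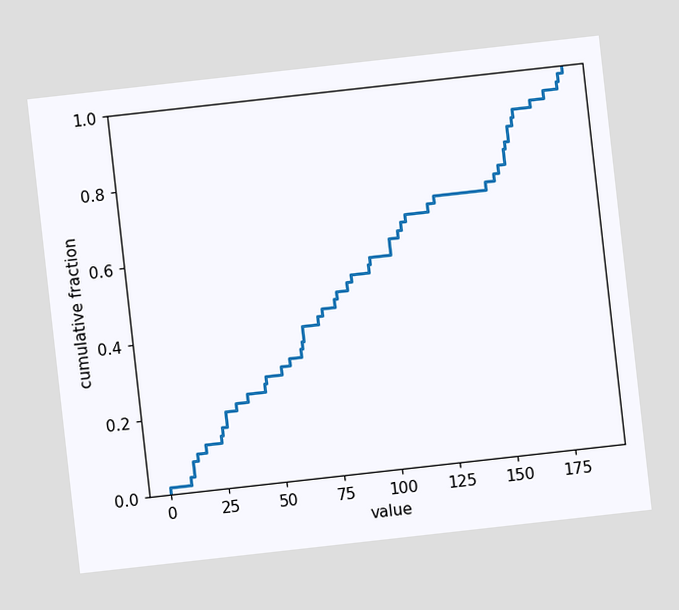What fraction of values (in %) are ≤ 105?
The chart is tilted about 6° counter-clockwise. At x=105 the ECDF step is at 60%.

60%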